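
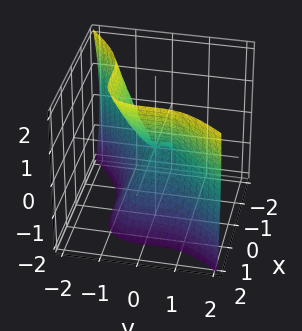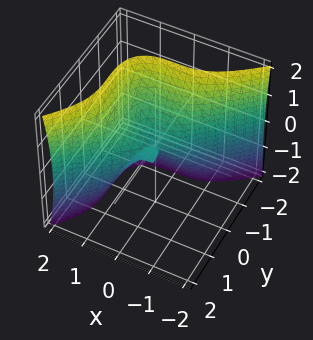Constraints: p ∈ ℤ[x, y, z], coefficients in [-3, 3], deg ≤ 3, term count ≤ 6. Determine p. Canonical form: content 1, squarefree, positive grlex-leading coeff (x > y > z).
First, deg p = 3.
Next, reading off the gridlines: it crosses the z-axis at the gridline z = 0; it meets the y-axis at y = 0 (among the integer gridlines).
Finally, matching integer coefficients to the picture gives p.

2*x^3 - 2*y^3 + y^2 - z^2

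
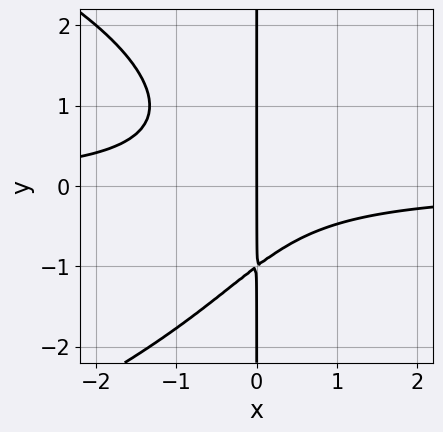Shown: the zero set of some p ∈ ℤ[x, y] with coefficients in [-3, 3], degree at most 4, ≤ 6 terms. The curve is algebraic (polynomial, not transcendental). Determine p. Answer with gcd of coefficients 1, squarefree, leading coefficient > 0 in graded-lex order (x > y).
x*y^3 + 3*x^2*y + x*y + 2*x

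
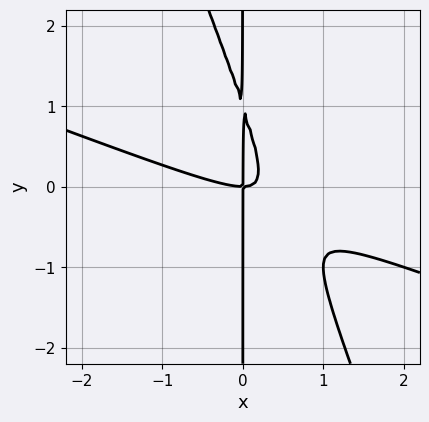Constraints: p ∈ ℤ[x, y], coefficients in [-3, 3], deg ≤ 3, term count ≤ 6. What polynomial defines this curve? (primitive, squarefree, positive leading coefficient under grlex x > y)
First, degree: a generic line meets the curve in up to 3 points, so deg p = 3.
Next, against the integer gridlines: it crosses the x-axis at the gridline x = 0; the visible y-axis segment lies entirely on the curve.
Finally, putting this together gives p.

x^3 + 3*x^2*y + x*y^2 - x*y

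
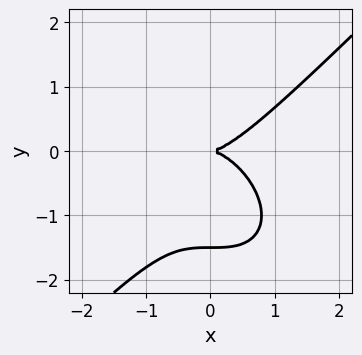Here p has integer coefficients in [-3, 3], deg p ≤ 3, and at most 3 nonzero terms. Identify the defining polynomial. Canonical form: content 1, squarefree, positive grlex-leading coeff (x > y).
First, deg p = 3.
Next, from the axis intercepts and sections: it meets the x-axis at x = 0 (among the integer gridlines); one y-axis crossing is at y = 0.
Finally, these observations pin down the coefficients.

2*x^3 - 2*y^3 - 3*y^2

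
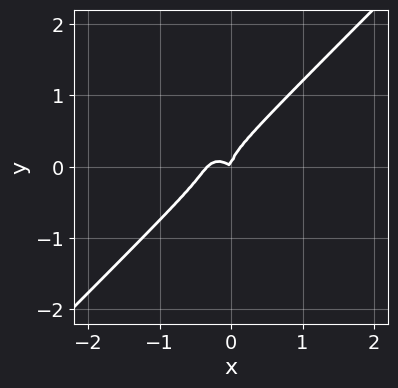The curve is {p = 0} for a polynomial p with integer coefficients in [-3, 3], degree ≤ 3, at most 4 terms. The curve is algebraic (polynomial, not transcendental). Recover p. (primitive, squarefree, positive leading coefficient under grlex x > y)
3*x^3 - 3*y^3 + x^2 + x*y

(a) The degree is 3 — the shape is more complex than any degree-2 curve.
(b) From the visible intercepts: one y-axis crossing is at y = 0; it meets the x-axis at x = 0 (among the integer gridlines).
(c) Putting this together gives p.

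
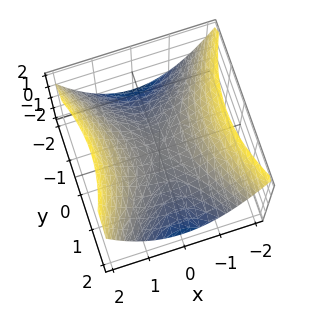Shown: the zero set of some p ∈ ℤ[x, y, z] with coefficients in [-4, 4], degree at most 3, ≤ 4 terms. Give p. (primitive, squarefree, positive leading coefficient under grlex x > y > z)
2*x^2 - y^2 - 3*z

(a) Degree: a saddle surface; a quadric, so deg p = 2.
(b) Symmetries: it's symmetric under y → −y, forcing even powers of y; mirror symmetry x ↦ −x ⇒ only even powers of x.
(c) Checking where it meets the axes: it meets the x-axis at x = 0 (among the integer gridlines); one z-axis crossing is at z = 0; it crosses the y-axis at the gridline y = 0.
(d) Putting this together gives p.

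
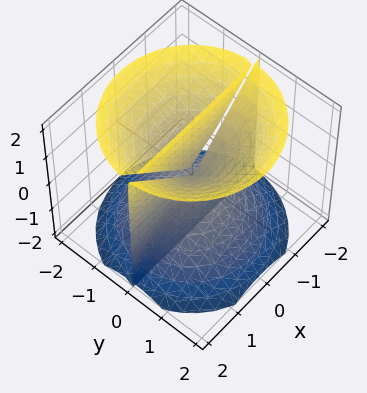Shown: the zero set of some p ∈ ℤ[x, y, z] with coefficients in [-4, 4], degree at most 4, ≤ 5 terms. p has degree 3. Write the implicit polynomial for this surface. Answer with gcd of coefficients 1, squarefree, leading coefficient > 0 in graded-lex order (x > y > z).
(a) There are 3 components. They look like related sheets of one shape, so recover p as a whole.
(b) The degree is 3 — the shape is more complex than any degree-2 surface.
(c) Against the integer gridlines: the visible x-axis segment lies entirely on the surface; the visible z-axis segment lies entirely on the surface; it meets the y-axis at y = 0 (among the integer gridlines).
(d) Fitting integer coefficients to these (and the overall shape) gives p.

x^2*y + y^3 - y*z^2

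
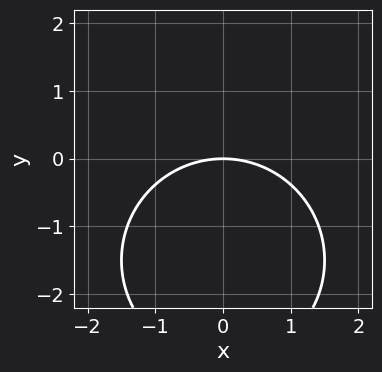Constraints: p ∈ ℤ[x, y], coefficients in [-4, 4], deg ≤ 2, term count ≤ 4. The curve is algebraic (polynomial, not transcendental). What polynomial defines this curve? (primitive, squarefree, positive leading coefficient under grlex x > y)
x^2 + y^2 + 3*y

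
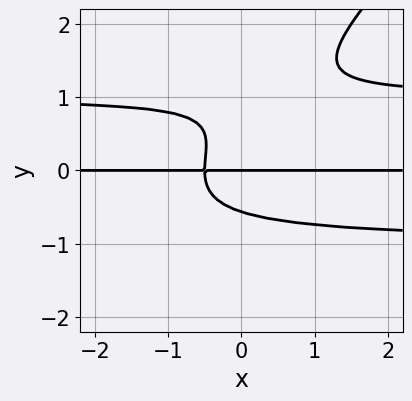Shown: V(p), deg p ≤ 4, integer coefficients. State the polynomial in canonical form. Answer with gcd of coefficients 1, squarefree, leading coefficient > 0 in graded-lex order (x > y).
2*x*y^3 - 2*y^4 + 2*y^3 - 2*x*y - y

First, deg p = 4. No degree-3 curve has this shape.
Then, from the visible intercepts: one y-axis crossing is at y = 0; the visible x-axis segment lies entirely on the curve.
Finally, assembling these constraints gives the stated polynomial.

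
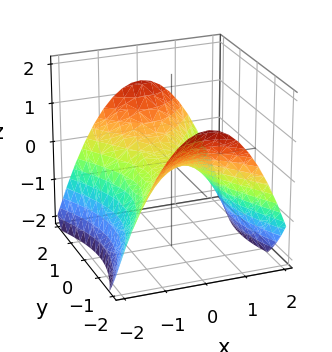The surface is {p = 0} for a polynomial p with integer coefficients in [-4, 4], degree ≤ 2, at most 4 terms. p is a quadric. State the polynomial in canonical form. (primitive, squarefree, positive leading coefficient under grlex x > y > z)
(a) Degree: a hyperbolic paraboloid; a quadric, so deg p = 2.
(b) Symmetries: it's symmetric under y → −y, forcing even powers of y; mirror symmetry x ↦ −x ⇒ only even powers of x.
(c) From the axis intercepts and sections: it meets the z-axis at z = 0 (among the integer gridlines); it meets the x-axis at x = 0 (among the integer gridlines); one y-axis crossing is at y = 0.
(d) Fitting integer coefficients to these (and the overall shape) gives p.

2*x^2 - y^2 + 3*z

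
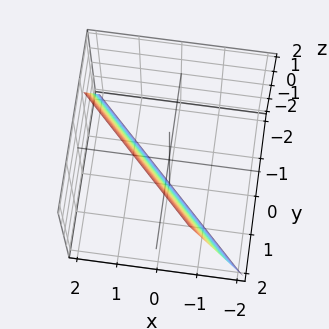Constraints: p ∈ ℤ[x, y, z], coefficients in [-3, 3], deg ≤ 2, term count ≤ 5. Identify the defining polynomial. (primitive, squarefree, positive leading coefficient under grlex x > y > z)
(a) deg p = 1.
(b) Observable constraints: one z-axis crossing is at z = -2.
(c) Assembling these constraints gives the stated polynomial.

3*x + 3*y - z - 2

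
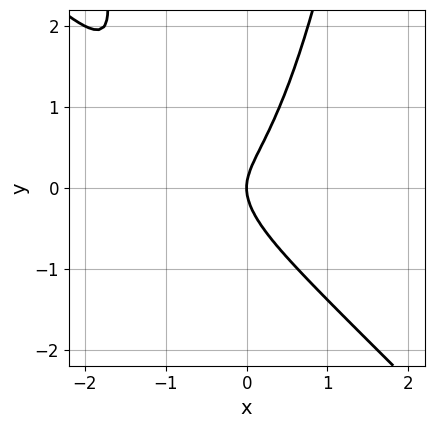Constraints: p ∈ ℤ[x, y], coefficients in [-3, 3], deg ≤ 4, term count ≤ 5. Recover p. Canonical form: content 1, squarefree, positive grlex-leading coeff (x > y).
(a) Degree: no degree-2 curve has this shape, so deg p = 3.
(b) Against the integer gridlines: it crosses the x-axis at the gridline x = 0; it crosses the y-axis at the gridline y = 0.
(c) Solving for integer coefficients yields p as stated.

3*x^3 + 3*x^2*y + 3*x^2 - 2*y^2 + 2*x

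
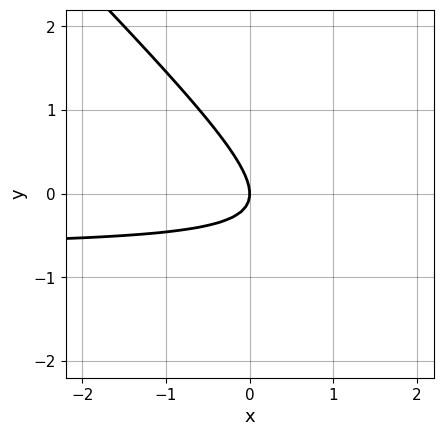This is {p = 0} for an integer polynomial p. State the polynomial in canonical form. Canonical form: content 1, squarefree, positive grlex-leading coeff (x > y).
3*x*y + 3*y^2 + 2*x

1. The degree is 2 — the shape is more complex than any degree-1 curve.
2. From the visible intercepts: one y-axis crossing is at y = 0; it crosses the x-axis at the gridline x = 0.
3. Together with the visible shape, these determine p as stated.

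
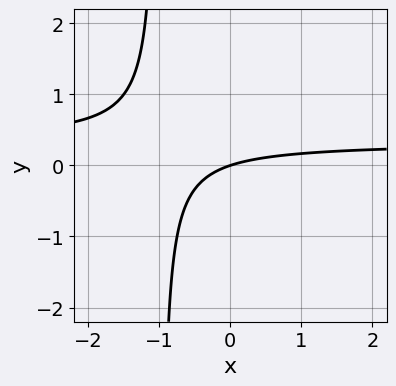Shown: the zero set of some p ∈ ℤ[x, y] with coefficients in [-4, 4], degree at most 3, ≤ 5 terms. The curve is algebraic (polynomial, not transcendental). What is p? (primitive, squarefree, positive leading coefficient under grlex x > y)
3*x*y - x + 3*y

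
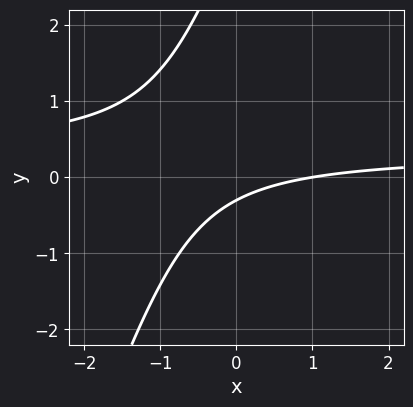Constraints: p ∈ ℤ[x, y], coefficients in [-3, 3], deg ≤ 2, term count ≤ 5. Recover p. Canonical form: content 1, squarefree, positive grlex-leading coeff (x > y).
3*x*y - y^2 - x + 3*y + 1

(a) deg p = 2. The shape is more complex than any degree-1 curve.
(b) From the visible intercepts: it crosses the x-axis at the gridline x = 1.
(c) These observations pin down the coefficients.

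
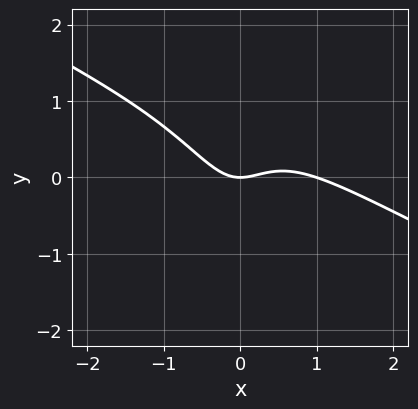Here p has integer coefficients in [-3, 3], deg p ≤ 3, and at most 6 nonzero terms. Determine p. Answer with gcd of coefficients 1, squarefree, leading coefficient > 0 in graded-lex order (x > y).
x^3 + 2*x^2*y - x^2 + y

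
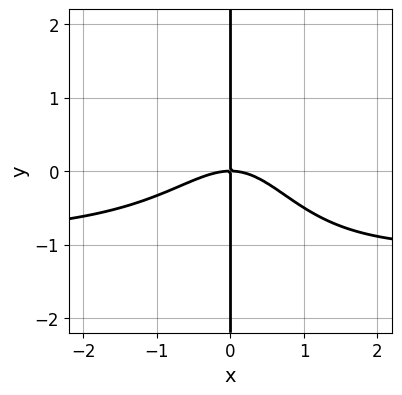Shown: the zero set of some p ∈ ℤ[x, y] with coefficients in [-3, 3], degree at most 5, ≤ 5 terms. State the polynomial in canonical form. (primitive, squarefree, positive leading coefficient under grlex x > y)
2*x^3*y + 2*x^3 - x^2*y + 3*x*y

1. deg p = 4. No degree-3 curve has this shape.
2. Against the integer gridlines: one x-axis crossing is at x = 0; the visible y-axis segment lies entirely on the curve.
3. Fitting integer coefficients to these (and the overall shape) gives p.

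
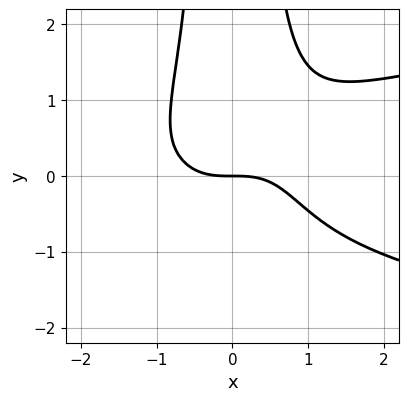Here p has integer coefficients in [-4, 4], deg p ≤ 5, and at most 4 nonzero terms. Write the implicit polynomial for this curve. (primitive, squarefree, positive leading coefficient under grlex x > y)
3*x^2*y^2 - 2*x^3 - 3*y

Degree: a generic line meets the curve in up to 4 points, so deg p = 4.
From the visible intercepts: it crosses the y-axis at the gridline y = 0; one x-axis crossing is at x = 0.
Together with the visible shape, these determine p as stated.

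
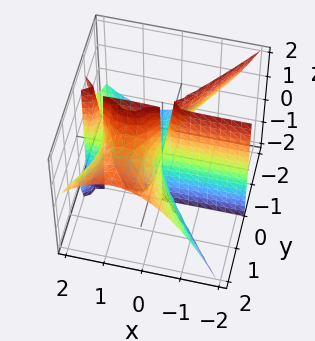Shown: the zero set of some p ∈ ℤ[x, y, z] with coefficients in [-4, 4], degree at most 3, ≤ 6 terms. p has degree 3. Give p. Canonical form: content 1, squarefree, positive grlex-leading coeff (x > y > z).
(a) The degree is 3 — the shape is more complex than any degree-2 surface.
(b) Observable constraints: it meets the y-axis at y = 0 (among the integer gridlines); the visible z-axis segment lies entirely on the surface.
(c) The integer polynomial consistent with all of this is the stated p. Check: (2, 0, 0) on the x-axis lies on the surface, and p(2, 0, 0) = 0. ✓

2*x^2*y - y^3 + 2*y^2*z - 3*x*y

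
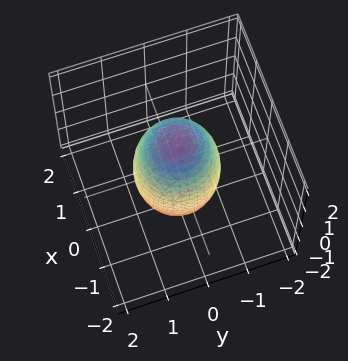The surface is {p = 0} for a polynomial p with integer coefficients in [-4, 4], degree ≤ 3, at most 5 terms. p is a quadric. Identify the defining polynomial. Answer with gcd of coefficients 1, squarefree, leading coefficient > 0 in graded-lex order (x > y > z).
1. deg p = 2. Bounded and convex; a quadric.
2. Symmetries: the z ↦ −z reflection is a symmetry, so z appears only in even powers; every cross-section ⟂ z is a circle, so x, y appear only via x² + y².
3. Checking where it meets the axes: the y-axis gridline crossings are at y ∈ {-1, 1}; a circular section at z = -1 has radius between 0 and 1; among the integer gridlines, it crosses the x-axis at x ∈ {-1, 1}.
4. The integer polynomial consistent with all of this is the stated p.

3*x^2 + 3*y^2 + z^2 - 3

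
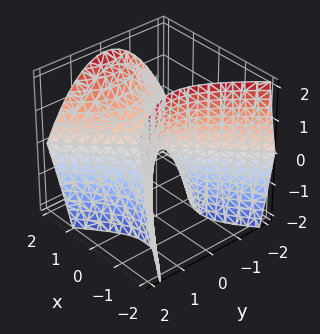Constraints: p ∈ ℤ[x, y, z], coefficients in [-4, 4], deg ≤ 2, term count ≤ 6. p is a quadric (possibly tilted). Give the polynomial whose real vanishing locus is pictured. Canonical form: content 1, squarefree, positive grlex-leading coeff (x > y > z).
1. deg p = 2.
2. From the visible intercepts: it meets the y-axis at y = 0 (among the integer gridlines); one z-axis crossing is at z = 0; it meets the x-axis at x = 0 (among the integer gridlines).
3. Putting this together gives p.

3*x^2 - 2*x*z - 3*y^2 - 2*z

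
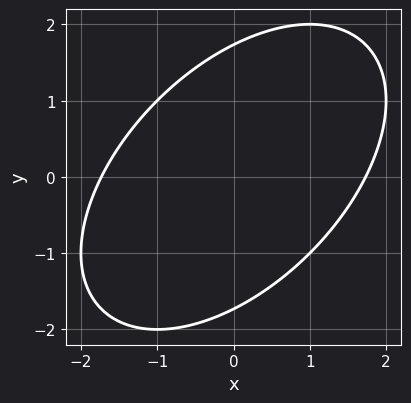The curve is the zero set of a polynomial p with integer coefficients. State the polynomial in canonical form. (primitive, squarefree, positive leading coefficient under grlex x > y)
x^2 - x*y + y^2 - 3

1. The degree is 2 — no degree-1 curve has this shape.
2. Matching integer coefficients to the picture gives p.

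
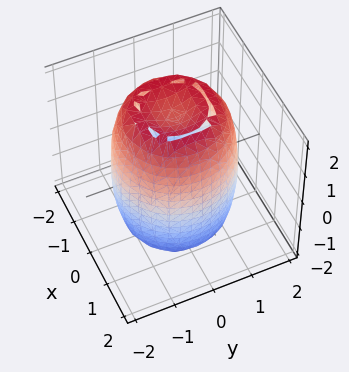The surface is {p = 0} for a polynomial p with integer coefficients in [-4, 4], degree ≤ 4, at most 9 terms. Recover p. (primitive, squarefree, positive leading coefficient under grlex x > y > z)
2*x^4 + 4*x^2*y^2 + 2*y^4 - 3*x^2 - 3*y^2 + z^2 - 3

1. Degree: no degree-3 surface has this shape, so deg p = 4.
2. Symmetries: rotational symmetry about the z-axis ⇒ p depends on x, y only through x² + y².
3. From the axis intercepts and sections: a circular section at z = 0 has radius between 1 and 2.
4. Together with the visible shape, these determine p as stated.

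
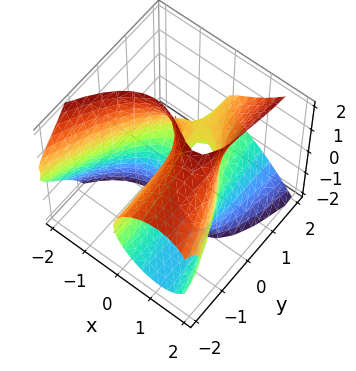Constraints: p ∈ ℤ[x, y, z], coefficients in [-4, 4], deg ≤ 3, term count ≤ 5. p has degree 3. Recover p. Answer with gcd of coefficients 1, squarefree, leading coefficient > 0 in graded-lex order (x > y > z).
2*x^3 - 2*y*z^2 + 3*x*y + y*z - 3*x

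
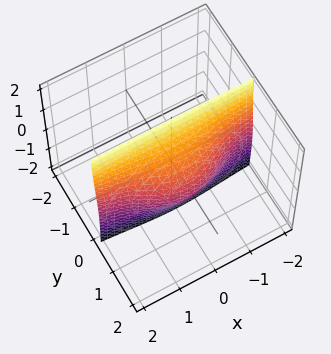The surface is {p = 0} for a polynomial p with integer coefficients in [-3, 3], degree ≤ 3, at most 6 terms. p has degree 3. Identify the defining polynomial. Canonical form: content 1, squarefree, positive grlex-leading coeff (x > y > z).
(a) The degree is 3 — no degree-2 surface has this shape.
(b) From the axis intercepts and sections: no x-intercept at any integer in the box; it meets the z-axis at z = 2 (among the integer gridlines).
(c) Fitting integer coefficients to these (and the overall shape) gives p.

3*x^2*y + 3*y^3 + 3*y*z^2 + z - 2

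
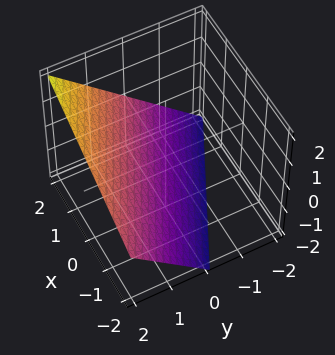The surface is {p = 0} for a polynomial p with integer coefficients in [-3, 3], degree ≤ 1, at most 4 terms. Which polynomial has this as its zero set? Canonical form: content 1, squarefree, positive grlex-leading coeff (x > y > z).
x + 2*y - 2*z - 2

1. deg p = 1. The surface is flat (a plane).
2. Observable constraints: one z-axis crossing is at z = -1; it crosses the y-axis at the gridline y = 1; one x-axis crossing is at x = 2.
3. Assembling these constraints gives the stated polynomial.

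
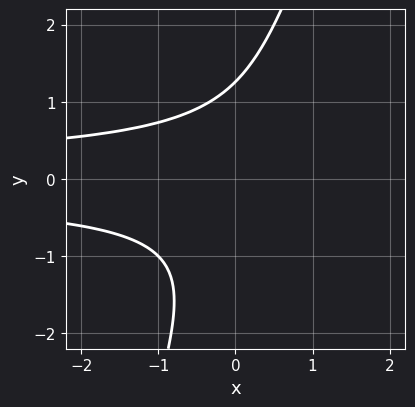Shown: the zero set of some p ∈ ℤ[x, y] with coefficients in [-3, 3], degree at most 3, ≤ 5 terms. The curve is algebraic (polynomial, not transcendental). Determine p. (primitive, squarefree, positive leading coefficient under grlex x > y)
1. The degree is 3 — no degree-2 curve has this shape.
2. From the axis intercepts and sections: it misses every integer gridline on the x-axis.
3. Putting this together gives p.

3*x*y^2 - y^3 + 2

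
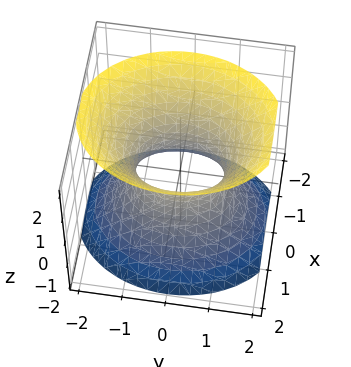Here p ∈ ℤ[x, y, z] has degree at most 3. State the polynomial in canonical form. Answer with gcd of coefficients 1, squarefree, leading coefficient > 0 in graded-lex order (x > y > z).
1. deg p = 2. An hourglass — one-sheet hyperboloid; a quadric.
2. Symmetries: mirror symmetry z ↦ −z ⇒ only even powers of z; mirror symmetry y ↦ −y ⇒ only even powers of y; the x ↦ −x reflection is a symmetry, so x appears only in even powers.
3. Observable constraints: the y-axis gridline crossings are at y ∈ {-1, 1}; the surface avoids every integer z-axis point in the box.
4. Together with the visible shape, these determine p as stated.

3*x^2 + 2*y^2 - 2*z^2 - 2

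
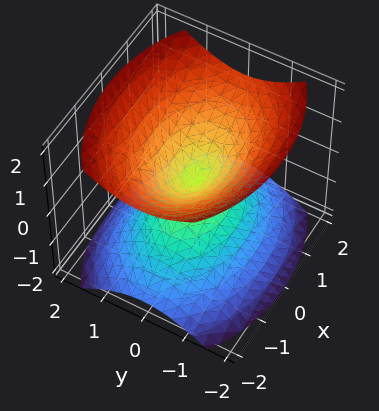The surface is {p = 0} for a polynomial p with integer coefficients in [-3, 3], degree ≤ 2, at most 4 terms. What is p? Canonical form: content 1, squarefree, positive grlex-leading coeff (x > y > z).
First, the picture has 2 separate pieces.
Next, degree: a double cone through the origin; a quadric, so deg p = 2.
Then, symmetries: mirror symmetry x ↦ −x ⇒ only even powers of x; mirror symmetry z ↦ −z ⇒ only even powers of z; mirror symmetry y ↦ −y ⇒ only even powers of y.
Next, from the visible intercepts: one z-axis crossing is at z = 0; it crosses the y-axis at the gridline y = 0; it crosses the x-axis at the gridline x = 0.
Finally, putting this together gives p.

x^2 + 2*y^2 - 2*z^2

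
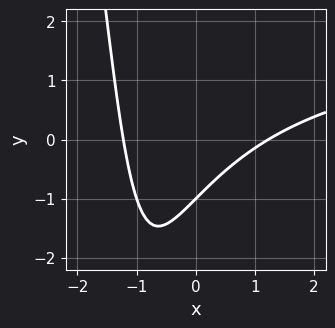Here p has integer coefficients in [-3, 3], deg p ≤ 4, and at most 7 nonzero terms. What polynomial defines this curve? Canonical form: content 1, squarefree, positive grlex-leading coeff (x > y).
1. deg p = 3. No degree-2 curve has this shape.
2. Checking where it meets the axes: it meets the y-axis at y = -1 (among the integer gridlines).
3. Solving for integer coefficients yields p as stated.

x^2*y - 2*x^2 + 3*x*y + 3*y + 3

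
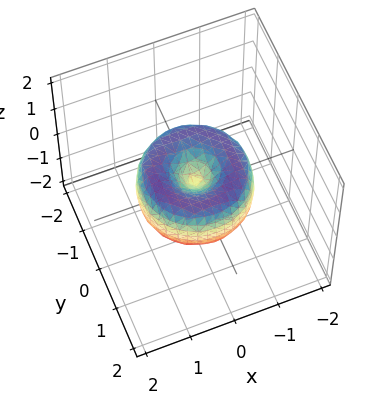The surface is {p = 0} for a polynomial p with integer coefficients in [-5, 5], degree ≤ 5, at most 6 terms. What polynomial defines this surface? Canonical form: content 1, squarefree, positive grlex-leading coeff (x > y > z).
2*x^4 + 4*x^2*y^2 + 2*y^4 - 3*x^2 - 3*y^2 + 2*z^2

1. The degree is 4 — the shape is more complex than any degree-3 surface.
2. Symmetries: rotational symmetry about the z-axis ⇒ p depends on x, y only through x² + y².
3. From the axis intercepts and sections: it crosses the x-axis at the gridline x = 0; a circular section at z = 0 has radius between 1 and 2; one y-axis crossing is at y = 0; it meets the z-axis at z = 0 (among the integer gridlines).
4. Putting this together gives p.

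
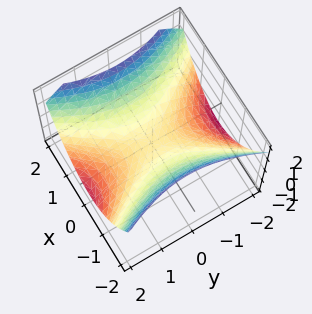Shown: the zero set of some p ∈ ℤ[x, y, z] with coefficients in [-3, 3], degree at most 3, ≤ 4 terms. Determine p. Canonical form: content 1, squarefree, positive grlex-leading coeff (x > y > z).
The degree is 2 — a hyperbolic paraboloid; a quadric.
Symmetries: mirror symmetry y ↦ −y ⇒ only even powers of y; it's symmetric under x → −x, forcing even powers of x.
From the visible intercepts: it crosses the x-axis at the gridline x = 0; it crosses the y-axis at the gridline y = 0.
Assembling these constraints gives the stated polynomial.

2*x^2 - y^2 - 3*z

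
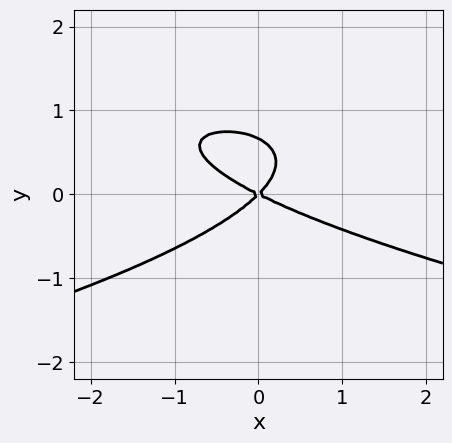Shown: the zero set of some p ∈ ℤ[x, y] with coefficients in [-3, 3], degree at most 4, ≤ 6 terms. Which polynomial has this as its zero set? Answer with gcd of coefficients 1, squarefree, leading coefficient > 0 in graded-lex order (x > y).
Degree: the shape is more complex than any degree-2 curve, so deg p = 3.
From the axis intercepts and sections: one x-axis crossing is at x = 0; it meets the y-axis at y = 0 (among the integer gridlines).
Together with the visible shape, these determine p as stated.

3*y^3 + x^2 + x*y - 2*y^2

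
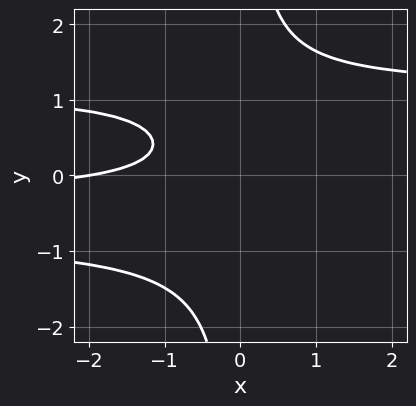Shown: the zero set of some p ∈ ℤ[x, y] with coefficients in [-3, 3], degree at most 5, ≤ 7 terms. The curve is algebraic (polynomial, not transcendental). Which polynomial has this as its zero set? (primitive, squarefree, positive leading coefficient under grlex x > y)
3*x*y^3 - 3*x*y - 2*y^2 - x - 2

First, the degree is 4 — a generic line meets the curve in up to 4 points.
Then, from the axis intercepts and sections: the curve avoids every integer y-axis point in the box; one x-axis crossing is at x = -2.
Finally, fitting integer coefficients to these (and the overall shape) gives p.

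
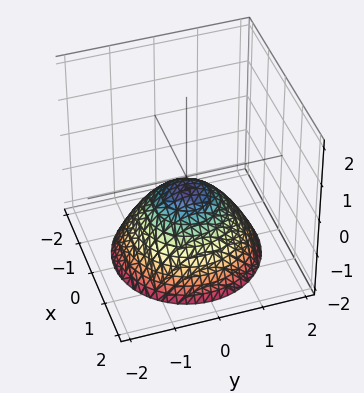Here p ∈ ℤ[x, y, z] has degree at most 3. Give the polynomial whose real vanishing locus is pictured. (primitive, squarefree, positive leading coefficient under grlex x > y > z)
2*x^2 + 2*y^2 + 3*z + 1

deg p = 2. The shape is more complex than any degree-1 surface.
Symmetries: rotational symmetry about the z-axis ⇒ p depends on x, y only through x² + y².
From the axis intercepts and sections: the surface avoids every integer x-axis point in the box; a circular section at z = -2 has radius between 1 and 2; it misses every integer gridline on the y-axis.
Assembling these constraints gives the stated polynomial.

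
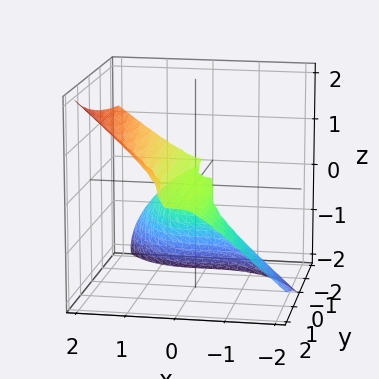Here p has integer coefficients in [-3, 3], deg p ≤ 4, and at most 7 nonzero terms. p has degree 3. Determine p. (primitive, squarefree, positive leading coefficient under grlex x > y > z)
2*x^3 + 3*y*z^2 - 3*z^3 - 3*z^2 - z

1. Degree: a generic line meets the surface in up to 3 points, so deg p = 3.
2. From the axis intercepts and sections: every point of the y-axis in the box is on the surface; one x-axis crossing is at x = 0; one z-axis crossing is at z = 0.
3. Putting this together gives p.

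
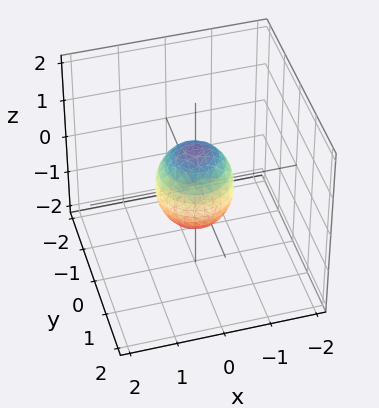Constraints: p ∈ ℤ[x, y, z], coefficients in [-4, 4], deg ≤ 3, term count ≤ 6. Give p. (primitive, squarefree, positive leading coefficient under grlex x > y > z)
3*x^2 + 3*y^2 + 2*z^2 - 2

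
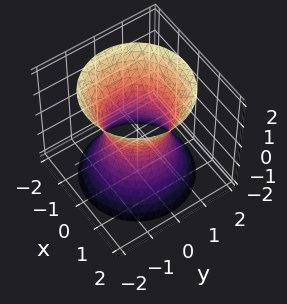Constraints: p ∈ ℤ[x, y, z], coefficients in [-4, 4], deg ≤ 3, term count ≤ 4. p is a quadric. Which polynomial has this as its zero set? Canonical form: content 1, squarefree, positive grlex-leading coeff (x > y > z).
2*x^2 + 2*y^2 - z^2 - 2

(a) The degree is 2 — an hourglass — one-sheet hyperboloid; a quadric.
(b) Symmetries: the z ↦ −z reflection is a symmetry, so z appears only in even powers; the surface is invariant under rotation about z: p = q(x² + y², z).
(c) Against the integer gridlines: it misses every integer gridline on the z-axis; the y-axis gridline crossings are at y ∈ {-1, 1}; the x-axis gridline crossings are at x ∈ {-1, 1}; a circular section at z = 1 has radius between 1 and 2.
(d) Solving for integer coefficients yields p as stated.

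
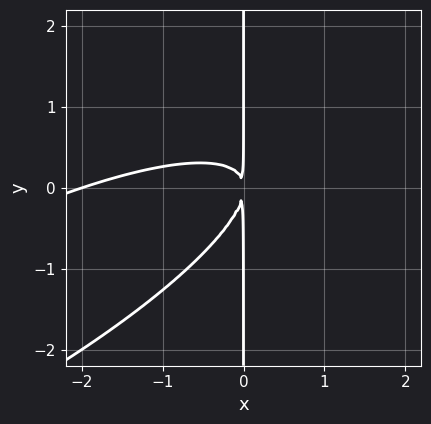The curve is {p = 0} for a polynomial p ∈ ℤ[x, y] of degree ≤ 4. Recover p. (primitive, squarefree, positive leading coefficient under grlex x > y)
(a) The degree is 3 — no degree-2 curve has this shape.
(b) Observable constraints: the visible y-axis segment lies entirely on the curve; it crosses the x-axis at the gridline x = -2.
(c) Together with the visible shape, these determine p as stated.

x^3 - 3*x^2*y + 3*x*y^2 + 2*x^2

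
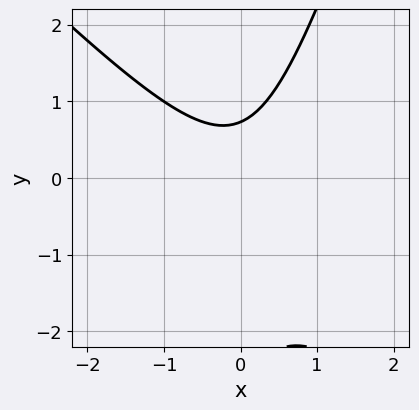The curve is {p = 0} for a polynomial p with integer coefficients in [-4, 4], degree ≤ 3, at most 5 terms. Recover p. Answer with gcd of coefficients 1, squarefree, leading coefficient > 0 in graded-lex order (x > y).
deg p = 2. The shape is more complex than any degree-1 curve.
Reading off the gridlines: no x-intercept at any integer in the box.
Matching integer coefficients to the picture gives p.

3*x^2 + 2*x*y - y^2 - 2*y + 2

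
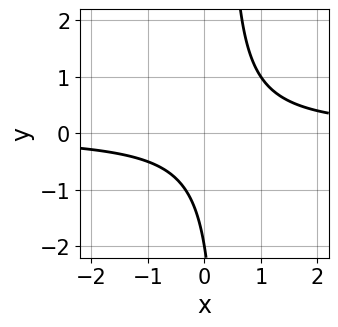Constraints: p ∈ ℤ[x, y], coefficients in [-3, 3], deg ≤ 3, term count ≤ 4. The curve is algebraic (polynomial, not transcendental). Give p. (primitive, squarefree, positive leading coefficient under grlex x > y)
3*x*y - y - 2

deg p = 2. The shape is more complex than any degree-1 curve.
Against the integer gridlines: it crosses the y-axis at the gridline y = -2; it misses every integer gridline on the x-axis.
The integer polynomial consistent with all of this is the stated p.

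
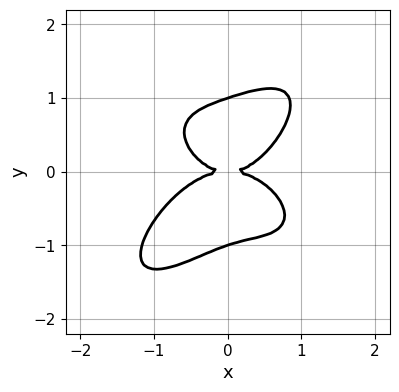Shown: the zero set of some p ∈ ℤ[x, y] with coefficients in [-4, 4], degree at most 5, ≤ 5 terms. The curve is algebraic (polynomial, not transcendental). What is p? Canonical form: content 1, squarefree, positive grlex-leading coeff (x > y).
2*x^4 - 2*x*y^3 + 3*y^4 + x^2*y - 3*y^2

deg p = 4.
Reading off the gridlines: one x-axis crossing is at x = 0; among the integer gridlines, it crosses the y-axis at y ∈ {-1, 0, 1}.
Assembling these constraints gives the stated polynomial.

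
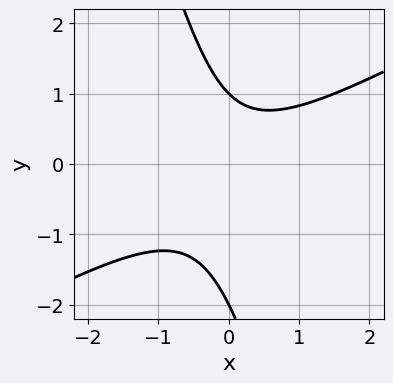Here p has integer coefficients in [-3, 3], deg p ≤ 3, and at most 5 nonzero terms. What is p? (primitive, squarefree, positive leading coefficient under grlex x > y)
First, the degree is 2 — the shape is more complex than any degree-1 curve.
Next, from the axis intercepts and sections: the y-axis gridline crossings are at y ∈ {-2, 1}; no x-intercept at any integer in the box.
Finally, putting this together gives p.

2*x^2 - 3*x*y - y^2 - y + 2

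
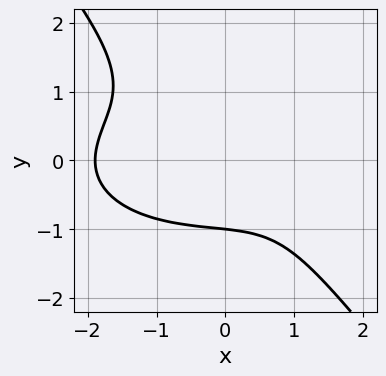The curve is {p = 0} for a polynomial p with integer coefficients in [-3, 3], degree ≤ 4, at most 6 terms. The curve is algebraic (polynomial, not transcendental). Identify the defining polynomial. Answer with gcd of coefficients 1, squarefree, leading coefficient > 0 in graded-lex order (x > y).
x^3 + 3*x*y^2 + 3*y^3 - 2*x + 3

The degree is 3 — a generic line meets the curve in up to 3 points.
Against the integer gridlines: one y-axis crossing is at y = -1.
Fitting integer coefficients to these (and the overall shape) gives p.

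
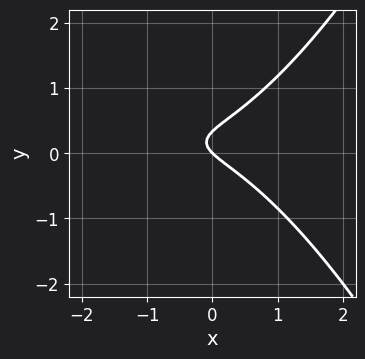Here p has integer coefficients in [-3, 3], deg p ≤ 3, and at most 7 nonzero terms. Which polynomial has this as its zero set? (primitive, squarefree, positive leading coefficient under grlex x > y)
x^3 + x^2 - 3*y^2 + x + y

(a) Degree: the shape is more complex than any degree-2 curve, so deg p = 3.
(b) Reading off the gridlines: it crosses the x-axis at the gridline x = 0; one y-axis crossing is at y = 0.
(c) Assembling these constraints gives the stated polynomial.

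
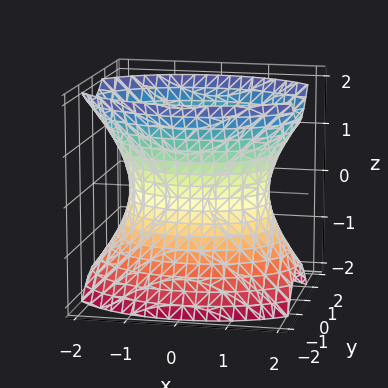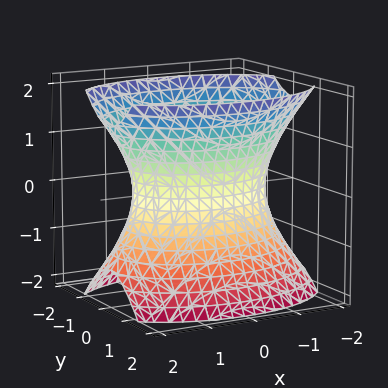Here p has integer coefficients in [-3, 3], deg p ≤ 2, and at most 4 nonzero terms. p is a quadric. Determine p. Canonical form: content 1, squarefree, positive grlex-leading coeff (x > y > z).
(a) deg p = 2.
(b) Symmetries: the y ↦ −y reflection is a symmetry, so y appears only in even powers; the x ↦ −x reflection is a symmetry, so x appears only in even powers; the z ↦ −z reflection is a symmetry, so z appears only in even powers.
(c) Checking where it meets the axes: among the integer gridlines, it crosses the y-axis at y ∈ {-1, 1}; it misses every integer gridline on the z-axis.
(d) Matching integer coefficients to the picture gives p.

x^2 + 2*y^2 - z^2 - 2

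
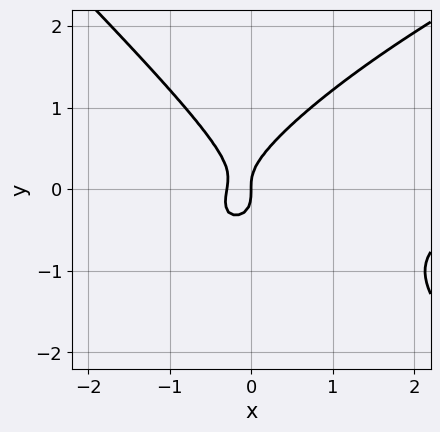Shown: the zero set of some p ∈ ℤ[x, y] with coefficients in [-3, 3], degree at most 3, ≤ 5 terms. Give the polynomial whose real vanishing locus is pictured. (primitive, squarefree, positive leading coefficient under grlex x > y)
x^3 - 2*x^2*y + 3*y^3 - 3*x^2 - x

(a) The degree is 3 — the shape is more complex than any degree-2 curve.
(b) From the visible intercepts: it crosses the y-axis at the gridline y = 0; it crosses the x-axis at the gridline x = 0.
(c) Together with the visible shape, these determine p as stated.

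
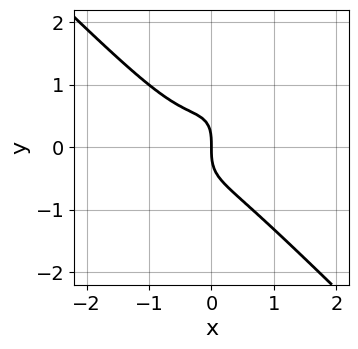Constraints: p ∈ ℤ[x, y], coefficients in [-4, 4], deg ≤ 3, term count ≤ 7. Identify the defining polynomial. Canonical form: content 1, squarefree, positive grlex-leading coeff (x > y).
2*x^3 - x*y^2 + y^3 + x^2 + x

1. deg p = 3.
2. From the visible intercepts: one x-axis crossing is at x = 0; it crosses the y-axis at the gridline y = 0.
3. Together with the visible shape, these determine p as stated.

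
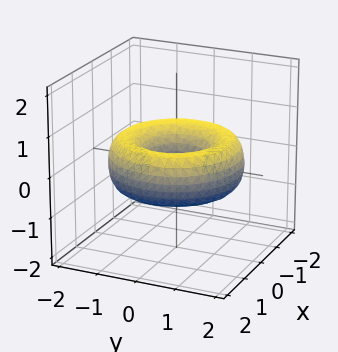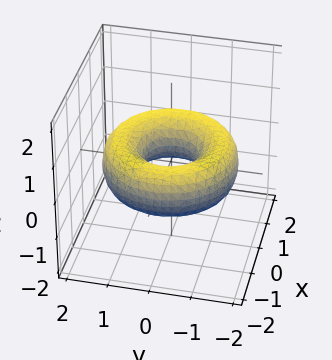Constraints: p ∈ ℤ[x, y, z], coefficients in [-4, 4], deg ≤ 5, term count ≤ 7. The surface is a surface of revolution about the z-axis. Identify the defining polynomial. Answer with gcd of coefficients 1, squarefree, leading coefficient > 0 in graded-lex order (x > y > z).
x^4 + 2*x^2*y^2 + y^4 - 3*x^2 - 3*y^2 + 3*z^2 + 1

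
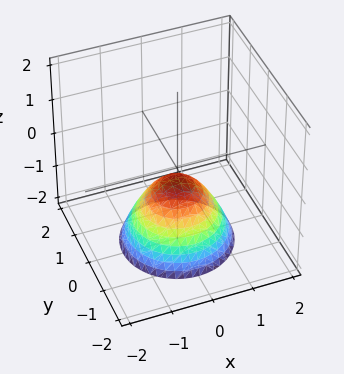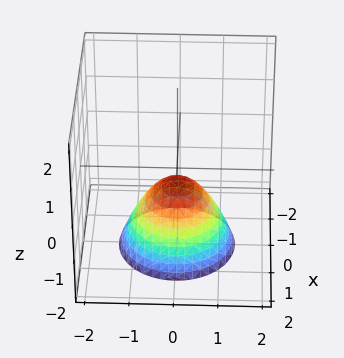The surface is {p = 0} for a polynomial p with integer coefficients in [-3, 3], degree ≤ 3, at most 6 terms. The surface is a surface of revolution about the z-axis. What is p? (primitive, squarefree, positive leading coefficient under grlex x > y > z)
(a) Degree: the shape is more complex than any degree-1 surface, so deg p = 2.
(b) Symmetries: rotational symmetry about the z-axis ⇒ p depends on x, y only through x² + y².
(c) From the axis intercepts and sections: no x-intercept at any integer in the box; it misses every integer gridline on the y-axis; a circular section at z = -2 has radius between 1 and 2.
(d) These observations pin down the coefficients.

3*x^2 + 3*y^2 + 3*z + 1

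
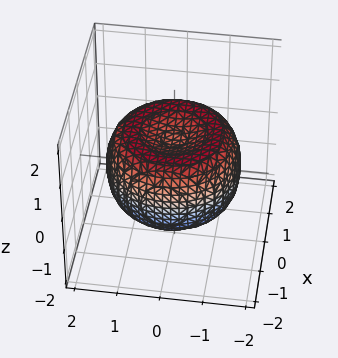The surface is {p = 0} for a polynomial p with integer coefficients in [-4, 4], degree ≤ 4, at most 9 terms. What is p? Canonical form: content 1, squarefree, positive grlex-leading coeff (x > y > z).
x^4 + 2*x^2*y^2 + y^4 - 2*x^2 - 2*y^2 + 2*z^2 - 1

First, degree: a generic line meets the surface in up to 4 points, so deg p = 4.
Then, symmetries: the z-axis is an axis of rotation, so x and y enter only as x² + y².
Then, checking where it meets the axes: a circular section at z = -1 has radius exactly 1.
Finally, these observations pin down the coefficients.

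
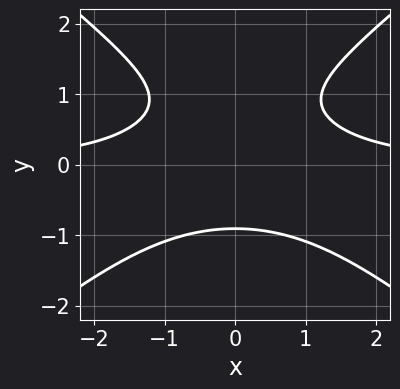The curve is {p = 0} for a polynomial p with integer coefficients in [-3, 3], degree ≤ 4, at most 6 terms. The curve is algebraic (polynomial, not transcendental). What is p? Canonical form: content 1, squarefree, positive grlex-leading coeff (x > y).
1. deg p = 3. No degree-2 curve has this shape.
2. Symmetries: it's symmetric under x → −x, forcing even powers of x.
3. From the axis intercepts and sections: it misses every integer gridline on the x-axis.
4. Assembling these constraints gives the stated polynomial.

2*x^2*y - 3*y^3 + 2*y^2 + y - 3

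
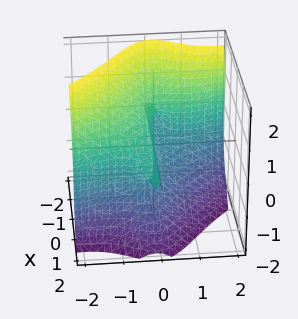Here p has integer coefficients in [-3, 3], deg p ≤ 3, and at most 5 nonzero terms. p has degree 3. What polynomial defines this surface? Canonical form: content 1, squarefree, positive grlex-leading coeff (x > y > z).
2*x*y^2 + x*z^2 + y^3 + z^3 + y

(a) deg p = 3. The shape is more complex than any degree-2 surface.
(b) Against the integer gridlines: it crosses the y-axis at the gridline y = 0; every point of the x-axis in the box is on the surface.
(c) Fitting integer coefficients to these (and the overall shape) gives p.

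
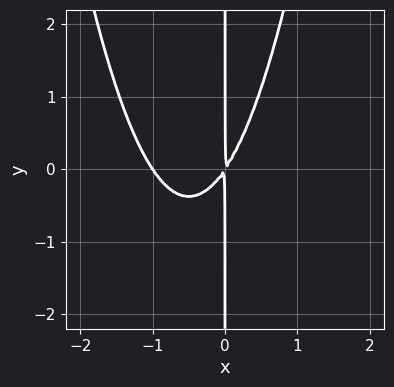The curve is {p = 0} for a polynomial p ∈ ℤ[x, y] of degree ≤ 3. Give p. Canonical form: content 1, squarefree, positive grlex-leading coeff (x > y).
1. The degree is 3 — no degree-2 curve has this shape.
2. Reading off the gridlines: every point of the y-axis in the box is on the curve; it meets the x-axis at x = -1 (among the integer gridlines).
3. Matching integer coefficients to the picture gives p.

3*x^3 + 3*x^2 - 2*x*y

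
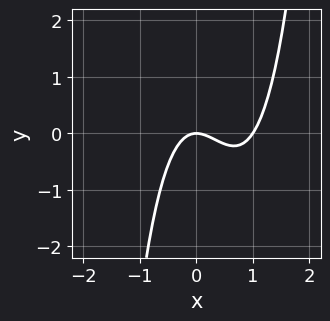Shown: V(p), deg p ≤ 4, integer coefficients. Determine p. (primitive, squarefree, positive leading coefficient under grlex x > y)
3*x^3 - 3*x^2 - 2*y

(a) deg p = 3. The shape is more complex than any degree-2 curve.
(b) Checking where it meets the axes: it meets the y-axis at y = 0 (among the integer gridlines); the x-axis gridline crossings are at x ∈ {0, 1}.
(c) Fitting integer coefficients to these (and the overall shape) gives p.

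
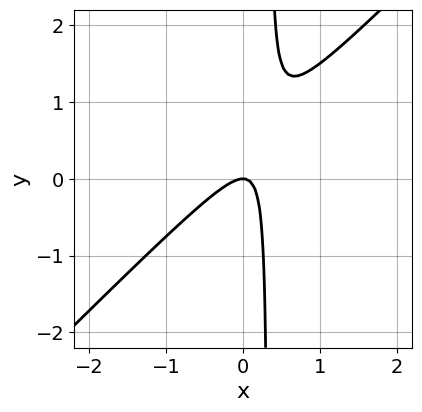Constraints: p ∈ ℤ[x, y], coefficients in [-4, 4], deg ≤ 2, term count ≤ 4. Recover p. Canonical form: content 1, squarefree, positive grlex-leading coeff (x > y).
1. deg p = 2. A generic line meets the curve in up to 2 points.
2. Checking where it meets the axes: one x-axis crossing is at x = 0; it crosses the y-axis at the gridline y = 0.
3. The integer polynomial consistent with all of this is the stated p.

3*x^2 - 3*x*y + y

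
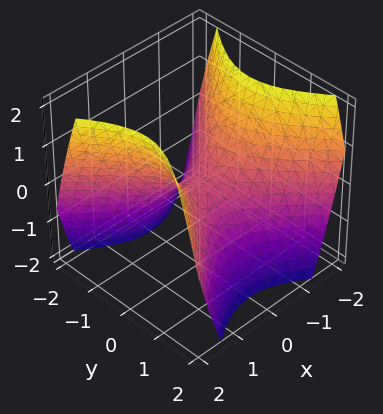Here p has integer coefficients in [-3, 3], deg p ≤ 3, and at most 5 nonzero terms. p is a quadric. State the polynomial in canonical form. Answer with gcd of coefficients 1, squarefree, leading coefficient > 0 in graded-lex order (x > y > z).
First, degree: a saddle surface; a quadric, so deg p = 2.
Next, symmetries: the x ↦ −x reflection is a symmetry, so x appears only in even powers; the y ↦ −y reflection is a symmetry, so y appears only in even powers.
Next, against the integer gridlines: it meets the z-axis at z = 0 (among the integer gridlines); one x-axis crossing is at x = 0.
Finally, the integer polynomial consistent with all of this is the stated p.

x^2 - y^2 - z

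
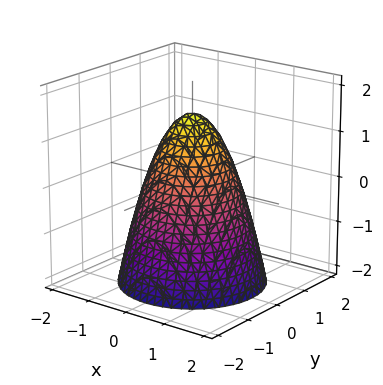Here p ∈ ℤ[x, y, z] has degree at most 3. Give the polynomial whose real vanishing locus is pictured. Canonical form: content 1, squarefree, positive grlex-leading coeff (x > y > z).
Degree: the shape is more complex than any degree-1 surface, so deg p = 2.
By symmetry, the surface is invariant under rotation about z: p = q(x² + y², z).
Checking where it meets the axes: among the integer gridlines, it crosses the x-axis at x ∈ {-1, 1}; among the integer gridlines, it crosses the y-axis at y ∈ {-1, 1}.
Solving for integer coefficients yields p as stated.

3*x^2 + 3*y^2 + 2*z - 3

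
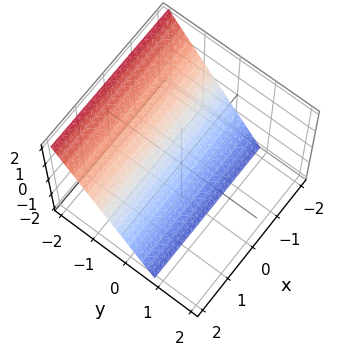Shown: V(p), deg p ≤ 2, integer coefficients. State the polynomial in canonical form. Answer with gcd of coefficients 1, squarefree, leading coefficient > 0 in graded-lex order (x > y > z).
(a) deg p = 1. Every cross-section is a straight line — this is a plane.
(b) Checking where it meets the axes: one z-axis crossing is at z = -1; it misses every integer gridline on the x-axis.
(c) Solving for integer coefficients yields p as stated.

3*y + 2*z + 2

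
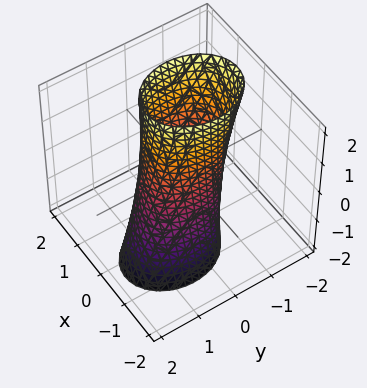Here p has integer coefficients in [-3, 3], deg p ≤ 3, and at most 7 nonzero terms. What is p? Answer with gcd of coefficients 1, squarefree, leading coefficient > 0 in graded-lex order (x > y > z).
deg p = 2. A generic line meets the surface in up to 2 points.
Against the integer gridlines: it misses every integer gridline on the z-axis; the y-axis gridline crossings are at y ∈ {-1, 1}.
Solving for integer coefficients yields p as stated.

3*x^2 - x*z + 2*y^2 + y*z - 2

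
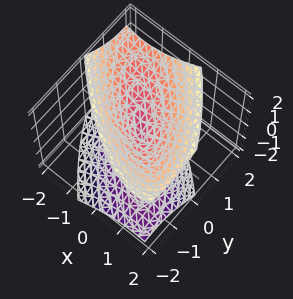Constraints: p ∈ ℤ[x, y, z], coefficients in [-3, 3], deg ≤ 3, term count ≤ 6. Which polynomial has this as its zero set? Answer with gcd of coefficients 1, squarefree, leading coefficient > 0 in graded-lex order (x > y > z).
2*x^2 + 3*x*y + 2*y^2 - y*z - 2*z^2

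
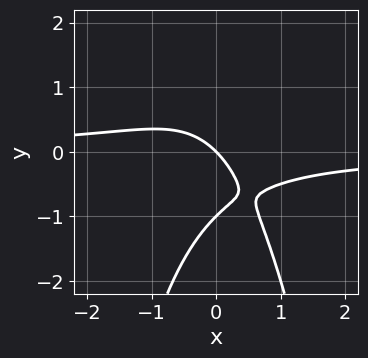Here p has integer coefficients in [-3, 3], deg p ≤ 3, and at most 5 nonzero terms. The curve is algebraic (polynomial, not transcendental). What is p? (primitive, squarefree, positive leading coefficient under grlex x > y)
deg p = 3. The shape is more complex than any degree-2 curve.
Reading off the gridlines: one x-axis crossing is at x = 0; the y-axis gridline crossings are at y ∈ {-1, 0}.
Assembling these constraints gives the stated polynomial.

3*x^2*y + 2*y^2 + 2*x + 2*y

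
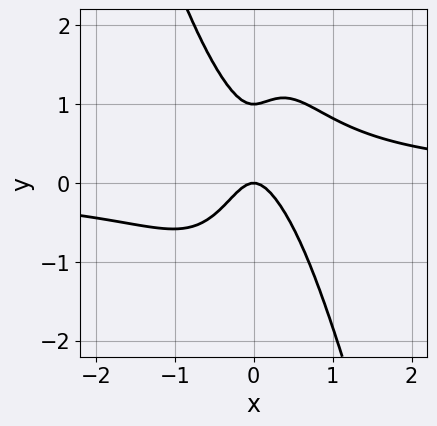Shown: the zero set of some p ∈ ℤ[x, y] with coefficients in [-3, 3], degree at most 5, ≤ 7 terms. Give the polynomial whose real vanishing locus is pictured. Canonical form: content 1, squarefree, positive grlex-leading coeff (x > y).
The degree is 4 — no degree-3 curve has this shape.
From the axis intercepts and sections: it crosses the x-axis at the gridline x = 0; the y-axis gridline crossings are at y ∈ {0, 1}.
Assembling these constraints gives the stated polynomial.

3*x^3*y + x^2*y^2 - 3*x^2 + y^2 - y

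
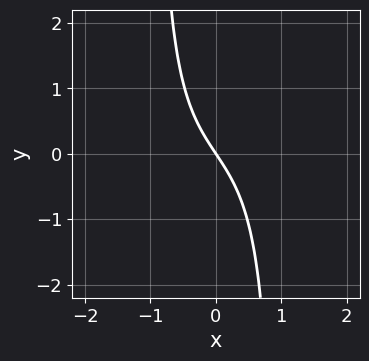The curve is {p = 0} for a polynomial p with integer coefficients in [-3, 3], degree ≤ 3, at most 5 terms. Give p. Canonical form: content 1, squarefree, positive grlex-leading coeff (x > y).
Degree: a generic line meets the curve in up to 3 points, so deg p = 3.
Observable constraints: it crosses the y-axis at the gridline y = 0; it crosses the x-axis at the gridline x = 0.
Solving for integer coefficients yields p as stated.

x^3 - 2*x^2*y + 3*x + 2*y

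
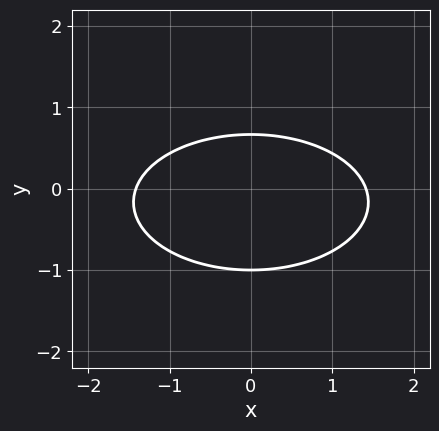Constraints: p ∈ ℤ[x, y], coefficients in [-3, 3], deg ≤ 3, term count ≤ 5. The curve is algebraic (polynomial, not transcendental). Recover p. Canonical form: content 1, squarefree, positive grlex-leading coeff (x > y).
x^2 + 3*y^2 + y - 2

(a) deg p = 2. No degree-1 curve has this shape.
(b) Symmetries: the x ↦ −x reflection is a symmetry, so x appears only in even powers.
(c) From the visible intercepts: it meets the y-axis at y = -1 (among the integer gridlines).
(d) Fitting integer coefficients to these (and the overall shape) gives p.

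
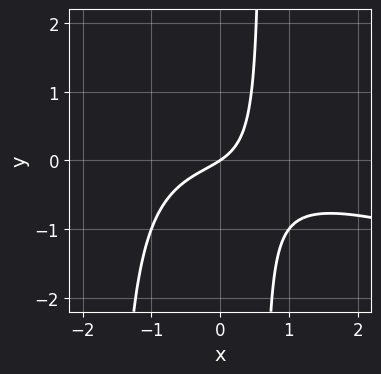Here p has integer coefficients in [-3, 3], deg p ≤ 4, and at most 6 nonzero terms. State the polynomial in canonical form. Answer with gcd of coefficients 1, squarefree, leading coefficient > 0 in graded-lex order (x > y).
x^3 + 3*x^2*y + 3*x*y + 2*x - 3*y

1. deg p = 3.
2. From the visible intercepts: it meets the y-axis at y = 0 (among the integer gridlines); it crosses the x-axis at the gridline x = 0.
3. Together with the visible shape, these determine p as stated.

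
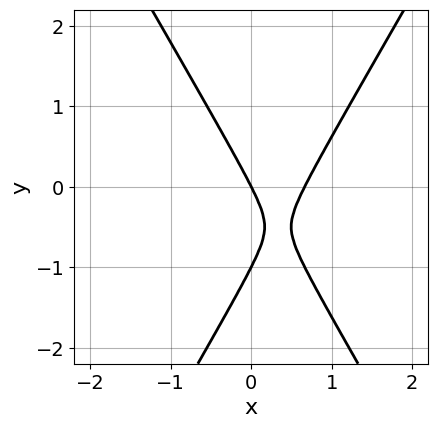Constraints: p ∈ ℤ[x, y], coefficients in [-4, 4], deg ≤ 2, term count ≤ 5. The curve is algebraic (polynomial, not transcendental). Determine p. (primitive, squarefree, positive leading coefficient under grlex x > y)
3*x^2 - y^2 - 2*x - y

(a) The degree is 2 — no degree-1 curve has this shape.
(b) From the axis intercepts and sections: it meets the x-axis at x = 0 (among the integer gridlines); among the integer gridlines, it crosses the y-axis at y ∈ {-1, 0}.
(c) Fitting integer coefficients to these (and the overall shape) gives p.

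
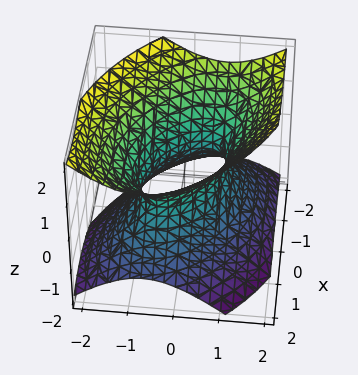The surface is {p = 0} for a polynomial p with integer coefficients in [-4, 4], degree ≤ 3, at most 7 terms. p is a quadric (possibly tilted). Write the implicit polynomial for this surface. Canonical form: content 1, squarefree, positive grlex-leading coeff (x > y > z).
2*x^2 + 2*x*y + 3*y^2 - 3*z^2 - 2

(a) The degree is 2 — a generic line meets the surface in up to 2 points.
(b) From the axis intercepts and sections: the surface avoids every integer z-axis point in the box; the x-axis gridline crossings are at x ∈ {-1, 1}.
(c) These observations pin down the coefficients.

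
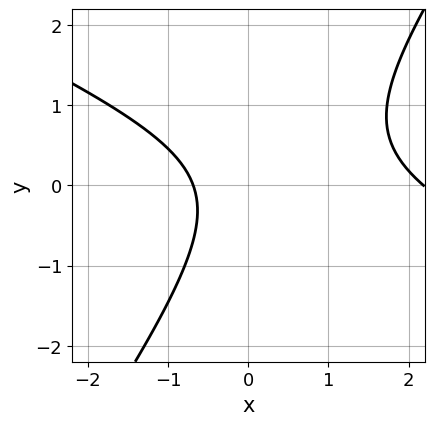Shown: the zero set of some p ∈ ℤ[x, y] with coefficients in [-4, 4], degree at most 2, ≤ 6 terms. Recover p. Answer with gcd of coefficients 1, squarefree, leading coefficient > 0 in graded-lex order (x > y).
2*x^2 + 3*x*y - 3*y^2 - 3*x - 3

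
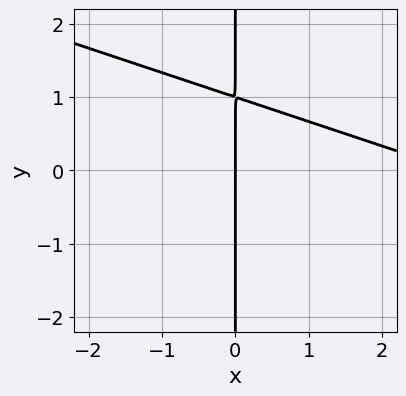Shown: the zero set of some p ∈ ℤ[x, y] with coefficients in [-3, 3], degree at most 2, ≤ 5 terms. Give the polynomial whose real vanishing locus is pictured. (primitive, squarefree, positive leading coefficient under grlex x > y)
First, degree: the shape is more complex than any degree-1 curve, so deg p = 2.
Next, checking where it meets the axes: it crosses the x-axis at the gridline x = 0; the visible y-axis segment lies entirely on the curve.
Finally, together with the visible shape, these determine p as stated.

x^2 + 3*x*y - 3*x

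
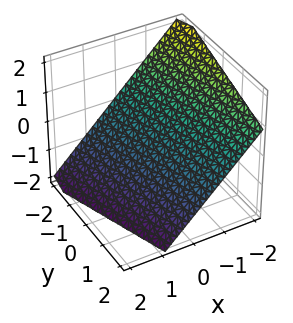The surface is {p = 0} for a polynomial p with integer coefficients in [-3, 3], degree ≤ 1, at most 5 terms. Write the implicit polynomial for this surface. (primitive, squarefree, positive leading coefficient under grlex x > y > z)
3*x + y + 3*z + 2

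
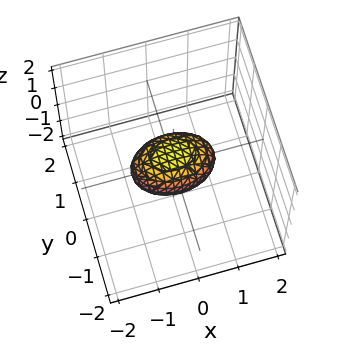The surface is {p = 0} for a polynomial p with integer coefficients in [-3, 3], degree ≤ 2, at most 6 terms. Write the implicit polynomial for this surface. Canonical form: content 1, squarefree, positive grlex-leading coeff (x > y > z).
Degree: a closed, bounded, convex surface; a quadric, so deg p = 2.
Symmetries: the z ↦ −z reflection is a symmetry, so z appears only in even powers; mirror symmetry y ↦ −y ⇒ only even powers of y; the x ↦ −x reflection is a symmetry, so x appears only in even powers.
Observable constraints: among the integer gridlines, it crosses the x-axis at x ∈ {-1, 1}.
Solving for integer coefficients yields p as stated.

x^2 + 2*y^2 + 2*z^2 - 1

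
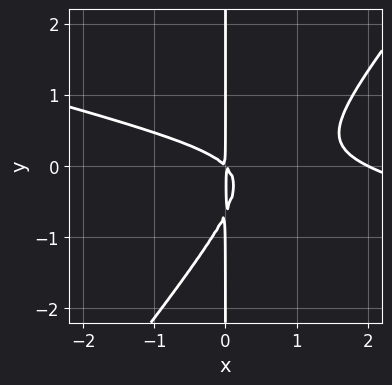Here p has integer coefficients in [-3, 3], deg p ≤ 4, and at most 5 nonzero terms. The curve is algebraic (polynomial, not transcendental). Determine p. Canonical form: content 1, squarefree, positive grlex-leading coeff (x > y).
The degree is 3 — no degree-2 curve has this shape.
Observable constraints: one x-axis crossing is at x = 2; every point of the y-axis in the box is on the curve.
Putting this together gives p.

x^3 + 3*x^2*y - 3*x*y^2 - 2*x^2 - 2*x*y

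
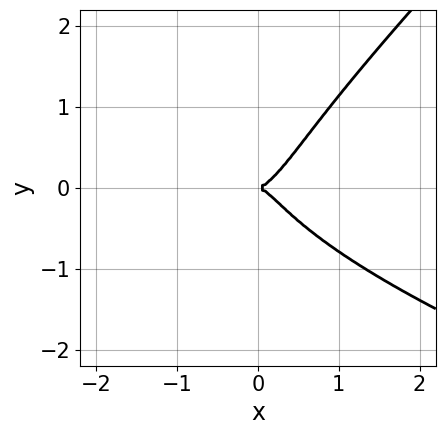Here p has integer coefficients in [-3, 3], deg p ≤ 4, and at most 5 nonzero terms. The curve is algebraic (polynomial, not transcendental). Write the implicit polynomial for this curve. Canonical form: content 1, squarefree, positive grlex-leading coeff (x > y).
2*x*y^3 - 2*y^4 + 3*x^3 - x*y^2 - y^2

(a) Degree: no degree-3 curve has this shape, so deg p = 4.
(b) Checking where it meets the axes: one y-axis crossing is at y = 0; one x-axis crossing is at x = 0.
(c) Fitting integer coefficients to these (and the overall shape) gives p.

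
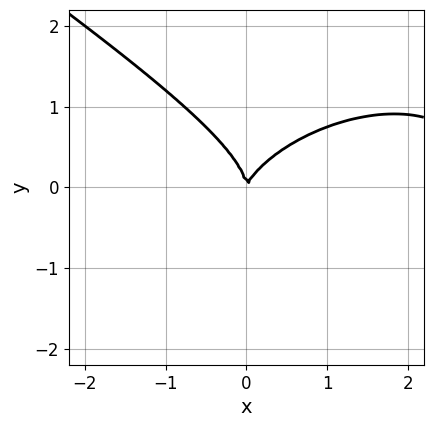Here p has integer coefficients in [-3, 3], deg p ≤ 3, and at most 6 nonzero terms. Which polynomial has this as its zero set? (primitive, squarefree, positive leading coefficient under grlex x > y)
x^3 + 3*y^3 - 3*x^2 + x*y

First, the degree is 3 — no degree-2 curve has this shape.
Next, reading off the gridlines: one x-axis crossing is at x = 0; it crosses the y-axis at the gridline y = 0.
Finally, putting this together gives p.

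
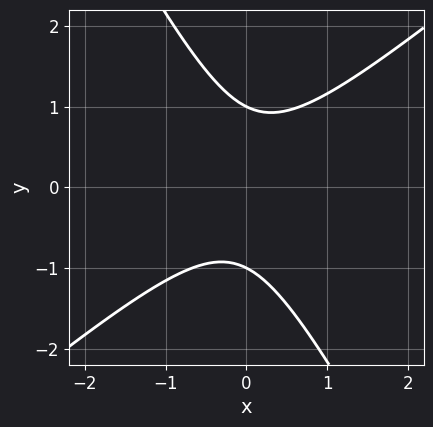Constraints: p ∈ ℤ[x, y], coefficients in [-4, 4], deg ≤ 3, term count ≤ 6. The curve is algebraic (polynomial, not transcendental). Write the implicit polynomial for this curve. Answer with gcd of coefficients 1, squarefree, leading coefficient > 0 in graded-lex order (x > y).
3*x^2 - 2*x*y - 2*y^2 + 2

The degree is 2 — the shape is more complex than any degree-1 curve.
From the axis intercepts and sections: the y-axis gridline crossings are at y ∈ {-1, 1}; the curve avoids every integer x-axis point in the box.
Solving for integer coefficients yields p as stated.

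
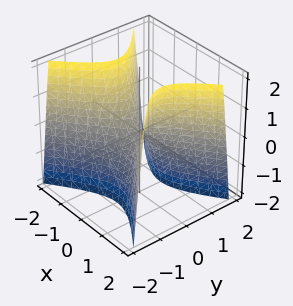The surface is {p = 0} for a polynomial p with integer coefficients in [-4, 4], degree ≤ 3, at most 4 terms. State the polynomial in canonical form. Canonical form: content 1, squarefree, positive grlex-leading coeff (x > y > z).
First, the degree is 2 — a hyperbolic paraboloid; a quadric.
Next, symmetries: the x ↦ −x reflection is a symmetry, so x appears only in even powers; mirror symmetry y ↦ −y ⇒ only even powers of y.
Then, from the axis intercepts and sections: it meets the z-axis at z = 0 (among the integer gridlines); it crosses the y-axis at the gridline y = 0; it meets the x-axis at x = 0 (among the integer gridlines).
Finally, these observations pin down the coefficients.

2*x^2 - 3*y^2 - z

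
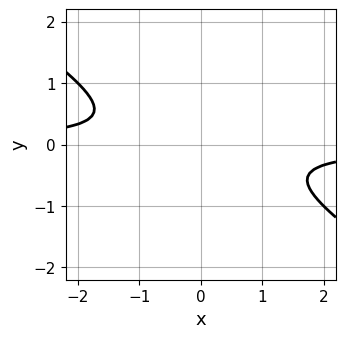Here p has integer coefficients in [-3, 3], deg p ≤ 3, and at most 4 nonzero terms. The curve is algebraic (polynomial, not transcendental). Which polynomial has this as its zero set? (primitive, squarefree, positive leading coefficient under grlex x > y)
2*x*y + 3*y^2 + 1

Degree: a generic line meets the curve in up to 2 points, so deg p = 2.
Against the integer gridlines: the curve avoids every integer x-axis point in the box; the curve avoids every integer y-axis point in the box.
Solving for integer coefficients yields p as stated.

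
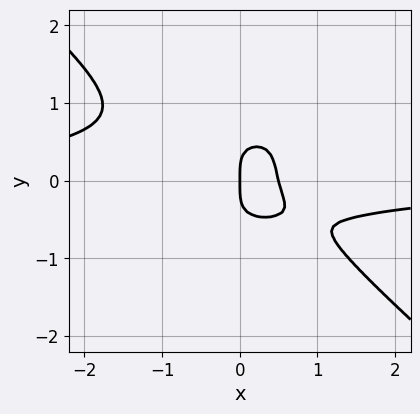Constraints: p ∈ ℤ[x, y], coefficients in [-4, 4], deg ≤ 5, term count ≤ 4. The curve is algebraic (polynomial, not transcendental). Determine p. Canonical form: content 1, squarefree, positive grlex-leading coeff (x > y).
2*x^3*y + 3*y^4 + 2*x^2 - x

The degree is 4 — the shape is more complex than any degree-3 curve.
Against the integer gridlines: it crosses the x-axis at the gridline x = 0; one y-axis crossing is at y = 0.
Matching integer coefficients to the picture gives p.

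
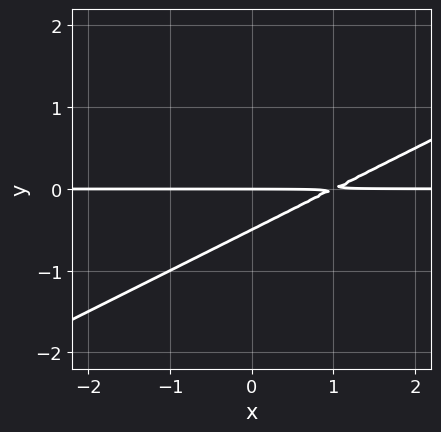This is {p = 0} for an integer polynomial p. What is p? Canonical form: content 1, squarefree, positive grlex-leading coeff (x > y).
x*y - 2*y^2 - y

(a) deg p = 2. A generic line meets the curve in up to 2 points.
(b) Checking where it meets the axes: every point of the x-axis in the box is on the curve; it crosses the y-axis at the gridline y = 0.
(c) Putting this together gives p.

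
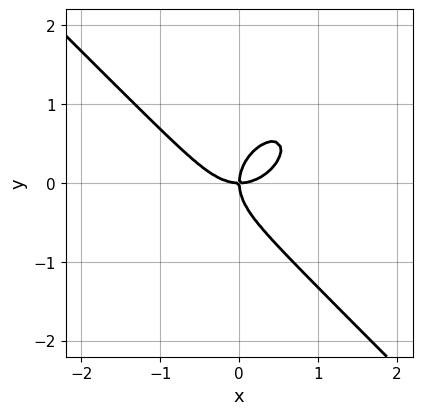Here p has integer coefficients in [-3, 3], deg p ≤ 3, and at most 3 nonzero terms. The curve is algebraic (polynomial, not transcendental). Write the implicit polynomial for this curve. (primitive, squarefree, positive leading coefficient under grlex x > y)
x^3 + y^3 - x*y

Degree: a generic line meets the curve in up to 3 points, so deg p = 3.
From the visible intercepts: one x-axis crossing is at x = 0; it meets the y-axis at y = 0 (among the integer gridlines).
Solving for integer coefficients yields p as stated.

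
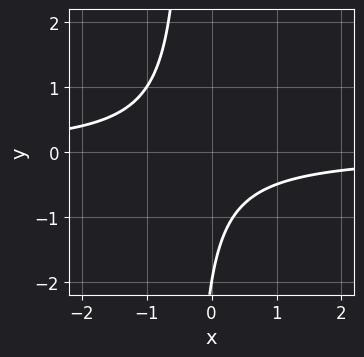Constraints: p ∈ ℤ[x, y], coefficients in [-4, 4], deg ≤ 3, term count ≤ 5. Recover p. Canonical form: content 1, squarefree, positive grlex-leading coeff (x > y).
3*x*y + y + 2

The degree is 2 — no degree-1 curve has this shape.
Reading off the gridlines: it misses every integer gridline on the x-axis; it crosses the y-axis at the gridline y = -2.
Solving for integer coefficients yields p as stated.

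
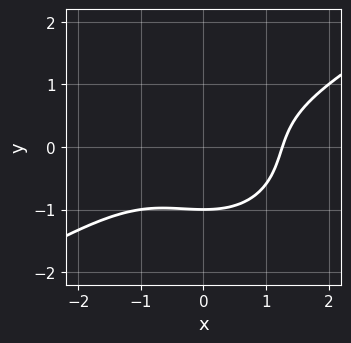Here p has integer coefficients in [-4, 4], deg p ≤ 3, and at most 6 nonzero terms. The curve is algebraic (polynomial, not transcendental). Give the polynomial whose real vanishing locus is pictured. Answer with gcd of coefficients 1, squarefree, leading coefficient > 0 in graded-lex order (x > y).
First, degree: a generic line meets the curve in up to 3 points, so deg p = 3.
Then, against the integer gridlines: one y-axis crossing is at y = -1.
Finally, matching integer coefficients to the picture gives p.

x^3 - x^2*y - 2*y^3 - 2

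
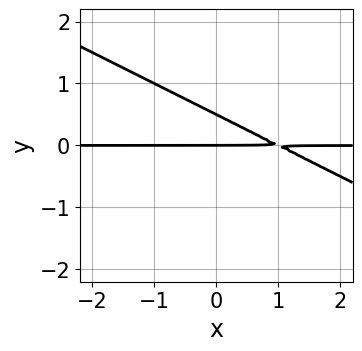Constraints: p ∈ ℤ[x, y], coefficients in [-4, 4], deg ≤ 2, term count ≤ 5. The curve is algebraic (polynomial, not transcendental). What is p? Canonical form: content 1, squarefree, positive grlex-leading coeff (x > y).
x*y + 2*y^2 - y

1. deg p = 2. A generic line meets the curve in up to 2 points.
2. From the axis intercepts and sections: every point of the x-axis in the box is on the curve; it crosses the y-axis at the gridline y = 0.
3. Putting this together gives p.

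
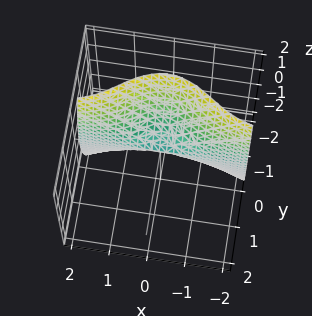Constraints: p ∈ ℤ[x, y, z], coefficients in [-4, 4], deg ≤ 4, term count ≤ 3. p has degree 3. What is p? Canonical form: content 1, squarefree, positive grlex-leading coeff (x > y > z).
3*x^2*y + 2*y^3 + z^2

First, degree: a generic line meets the surface in up to 3 points, so deg p = 3.
Then, observable constraints: one y-axis crossing is at y = 0; the visible x-axis segment lies entirely on the surface; one z-axis crossing is at z = 0.
Finally, the integer polynomial consistent with all of this is the stated p.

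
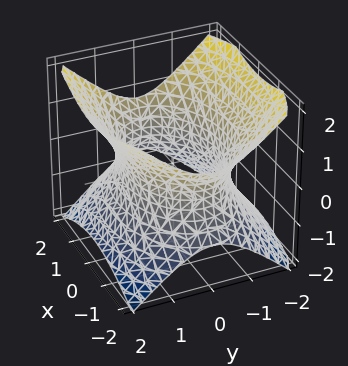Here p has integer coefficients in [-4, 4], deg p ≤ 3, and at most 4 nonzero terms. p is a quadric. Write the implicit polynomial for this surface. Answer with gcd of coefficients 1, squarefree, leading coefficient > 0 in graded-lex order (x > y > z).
x^2 + 2*y^2 - 2*z^2 - 3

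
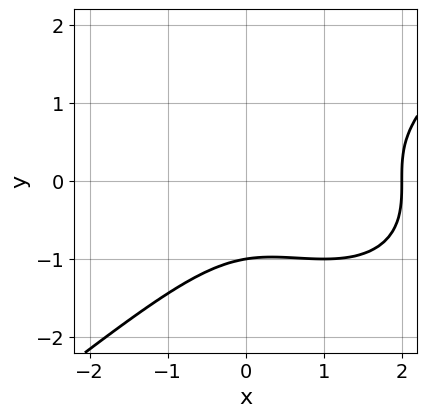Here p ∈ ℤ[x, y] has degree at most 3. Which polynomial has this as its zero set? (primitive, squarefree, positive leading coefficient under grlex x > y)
1. Degree: no degree-2 curve has this shape, so deg p = 3.
2. Reading off the gridlines: it meets the x-axis at x = 2 (among the integer gridlines); it crosses the y-axis at the gridline y = -1.
3. These observations pin down the coefficients.

x^3 - 2*y^3 - 2*x^2 + x - 2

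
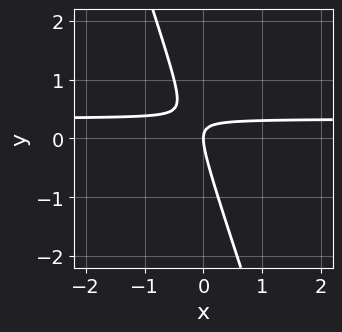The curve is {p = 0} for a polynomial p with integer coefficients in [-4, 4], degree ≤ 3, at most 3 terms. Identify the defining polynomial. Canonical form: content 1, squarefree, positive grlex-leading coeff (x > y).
3*x*y + y^2 - x

(a) The degree is 2 — the shape is more complex than any degree-1 curve.
(b) Checking where it meets the axes: one y-axis crossing is at y = 0; one x-axis crossing is at x = 0.
(c) Fitting integer coefficients to these (and the overall shape) gives p.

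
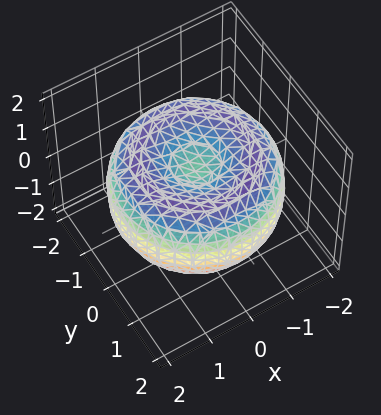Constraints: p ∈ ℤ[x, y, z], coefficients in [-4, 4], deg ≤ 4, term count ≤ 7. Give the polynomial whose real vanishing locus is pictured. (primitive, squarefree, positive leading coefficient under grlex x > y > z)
x^4 + 2*x^2*y^2 + y^4 - 3*x^2 - 3*y^2 + 3*z^2 - 1

1. deg p = 4. The shape is more complex than any degree-3 surface.
2. Symmetry: the surface is invariant under rotation about z: p = q(x² + y², z).
3. From the axis intercepts and sections: a circular section at z = -1 has radius exactly 1.
4. Matching integer coefficients to the picture gives p.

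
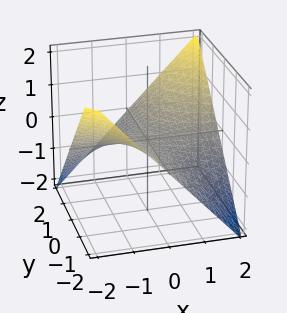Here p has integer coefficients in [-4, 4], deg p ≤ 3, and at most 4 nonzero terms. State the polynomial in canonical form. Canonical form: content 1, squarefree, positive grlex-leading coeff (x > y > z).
x*y - 2*z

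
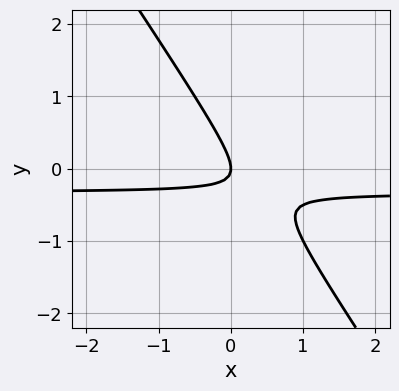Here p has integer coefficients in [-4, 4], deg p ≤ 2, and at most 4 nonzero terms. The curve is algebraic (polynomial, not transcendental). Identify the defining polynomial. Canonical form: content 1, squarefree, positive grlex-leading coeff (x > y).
(a) The degree is 2 — no degree-1 curve has this shape.
(b) From the visible intercepts: it meets the y-axis at y = 0 (among the integer gridlines); it crosses the x-axis at the gridline x = 0.
(c) Matching integer coefficients to the picture gives p.

3*x*y + 2*y^2 + x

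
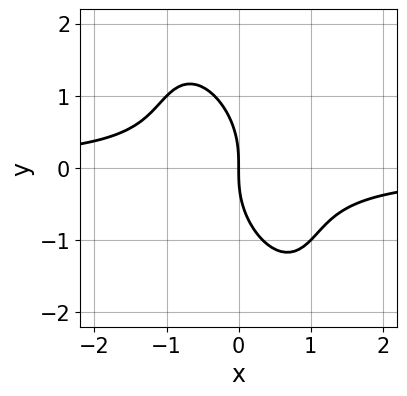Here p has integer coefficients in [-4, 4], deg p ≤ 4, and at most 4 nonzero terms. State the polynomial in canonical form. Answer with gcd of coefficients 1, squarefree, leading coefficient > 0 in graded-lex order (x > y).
3*x^2*y + 2*x*y^2 + y^3 + 2*x

1. deg p = 3.
2. Reading off the gridlines: it meets the y-axis at y = 0 (among the integer gridlines); it crosses the x-axis at the gridline x = 0.
3. Assembling these constraints gives the stated polynomial.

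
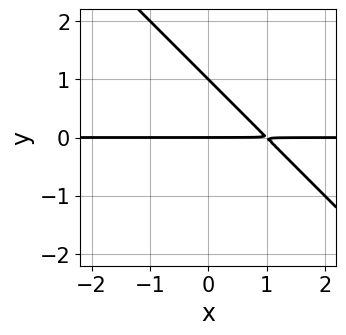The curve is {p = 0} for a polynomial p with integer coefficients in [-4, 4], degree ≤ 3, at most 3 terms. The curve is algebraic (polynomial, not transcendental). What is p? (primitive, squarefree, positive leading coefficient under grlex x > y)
First, the degree is 2 — the shape is more complex than any degree-1 curve.
Next, from the visible intercepts: among the integer gridlines, it crosses the y-axis at y ∈ {0, 1}; the visible x-axis segment lies entirely on the curve.
Finally, solving for integer coefficients yields p as stated.

x*y + y^2 - y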